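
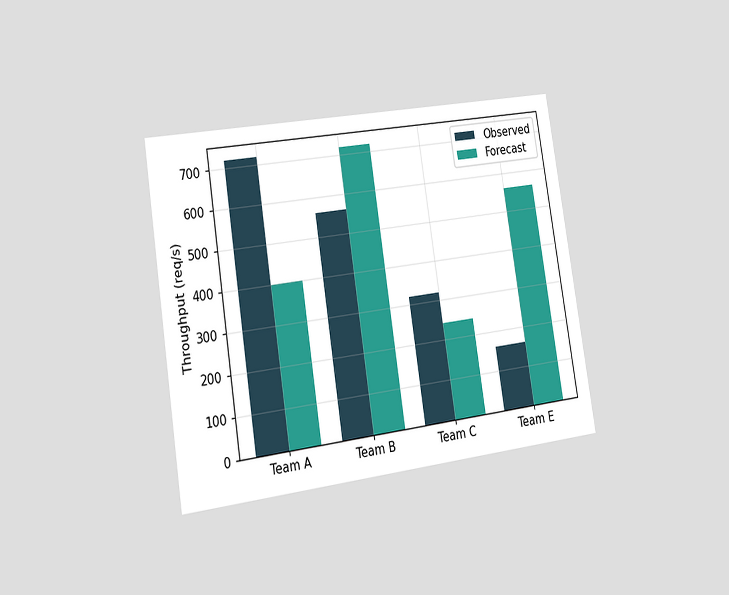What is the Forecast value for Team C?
The chart is tilted about 9° counter-clockwise and viewed slightly from the left. The Forecast bar at Team C reaches 240req/s on the y-axis.

240req/s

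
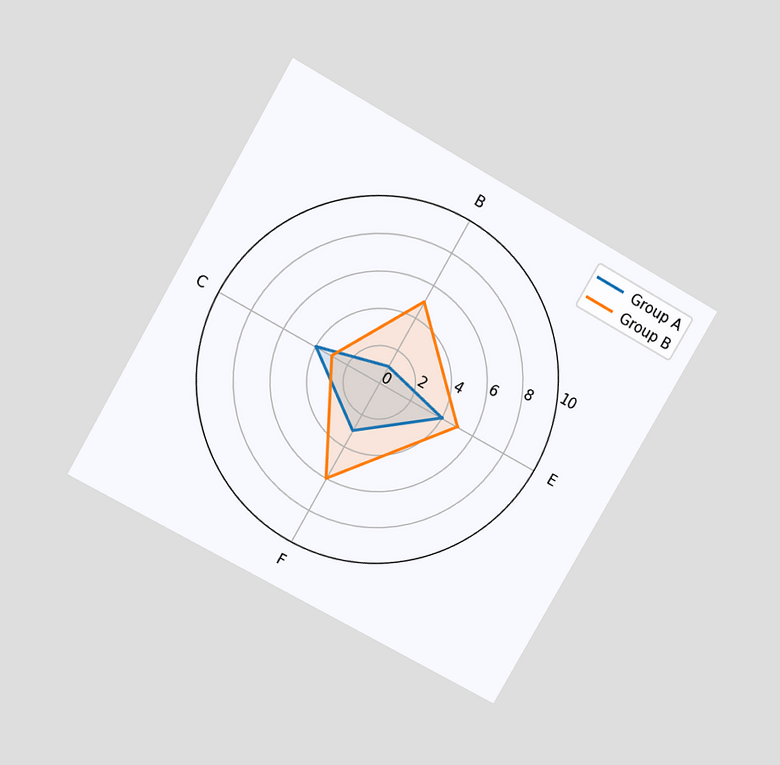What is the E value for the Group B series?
The chart is tilted about 30° clockwise and viewed at a slight angle. On the E axis, Group B reaches 5.

5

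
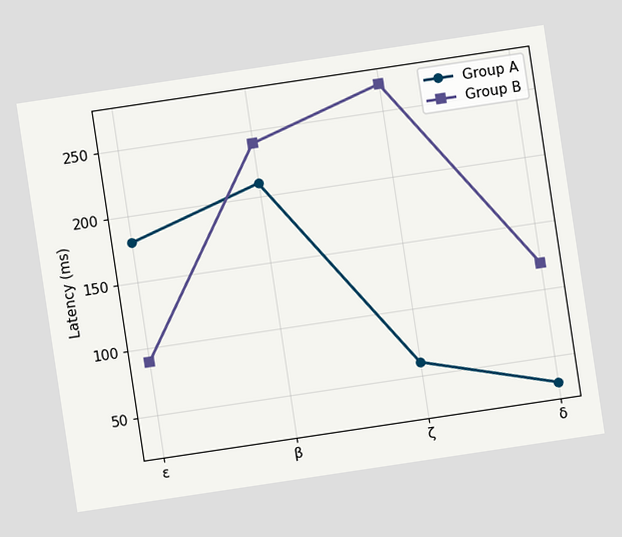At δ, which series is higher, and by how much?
Group B, by 90ms

The chart is tilted about 8° counter-clockwise. At δ, Group B sits above the other line by 90ms.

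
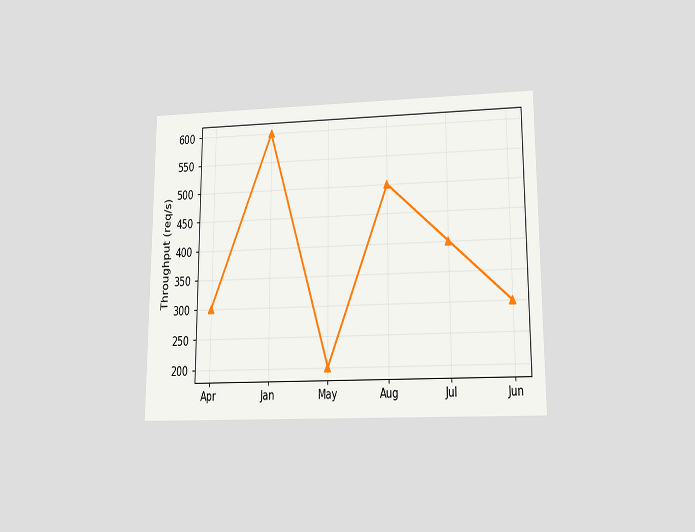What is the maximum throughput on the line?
The chart is viewed slightly from below. The highest point is at Jan, and reading across to the y-axis gives 600req/s.

600req/s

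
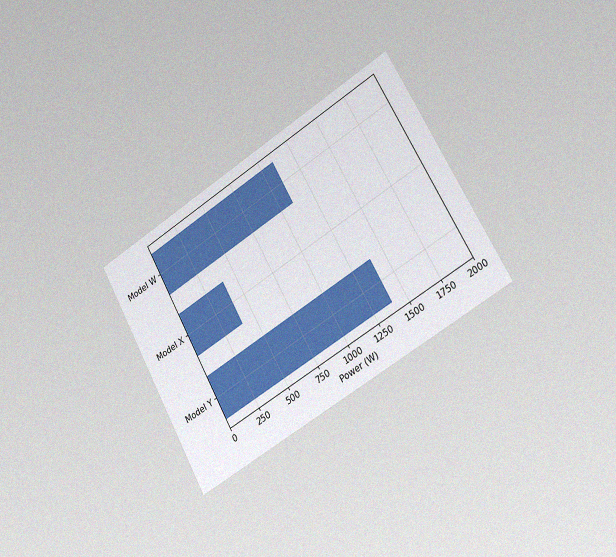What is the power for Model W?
1100W

The chart is tilted about 30° counter-clockwise and viewed slightly from the right, with some photo noise. Reading along the chart's x-axis, the Model W bar reaches 1100W.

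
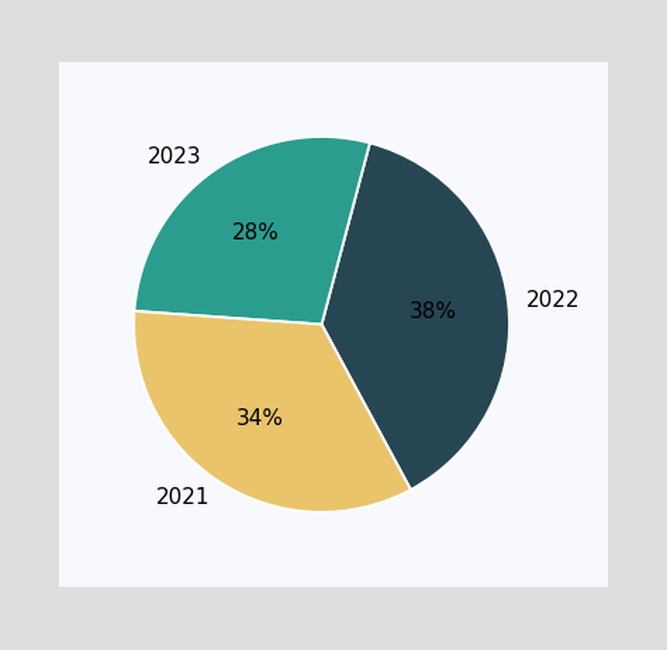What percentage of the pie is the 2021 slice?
The 2021 slice takes up 34% of the pie.

34%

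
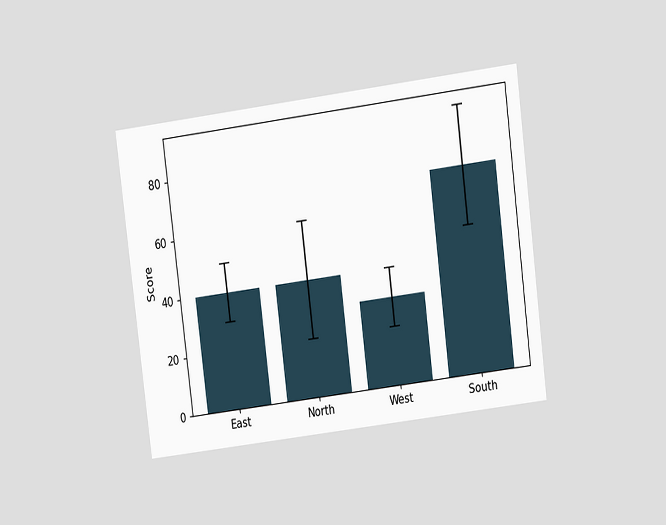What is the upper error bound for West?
The chart is tilted about 7° counter-clockwise and viewed at a slight angle. The West bar's upper whisker reaches 40.

40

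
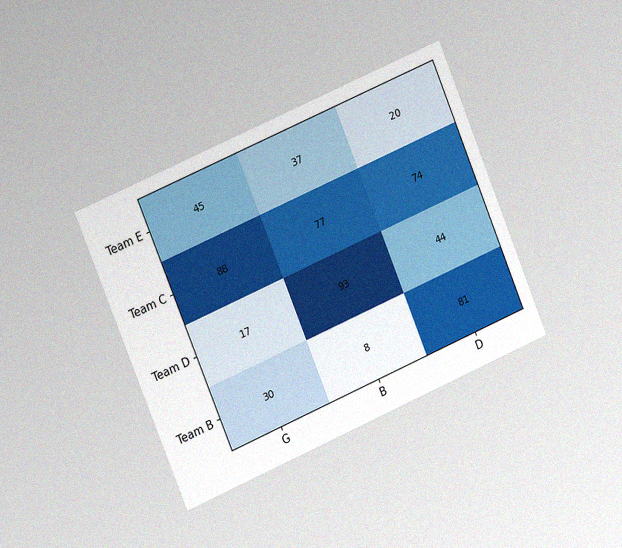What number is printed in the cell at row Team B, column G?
30

The chart is tilted about 23° counter-clockwise and viewed slightly from the left, with some photo noise. The (Team B, G) cell reads 30.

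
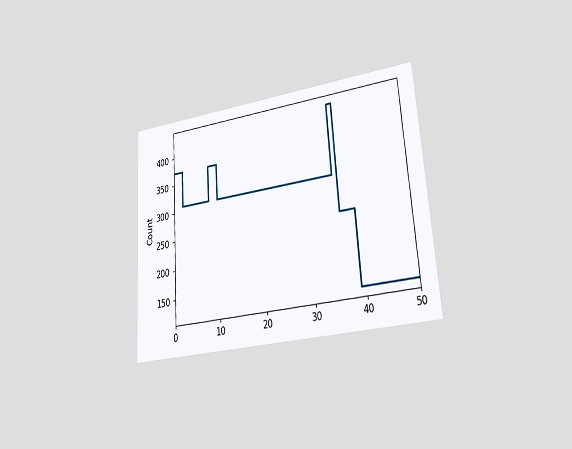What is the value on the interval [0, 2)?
372

The chart is tilted about 4° counter-clockwise and viewed slightly from the right. On [0, 2) the step sits at 372.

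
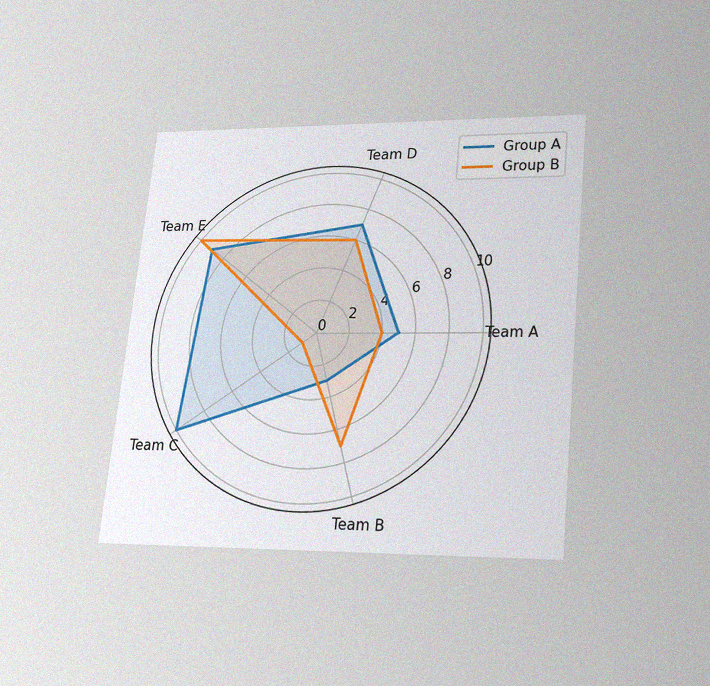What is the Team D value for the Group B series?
6

The chart is tilted about 6° clockwise and viewed slightly from below, with some photo noise. On the Team D axis, Group B reaches 6.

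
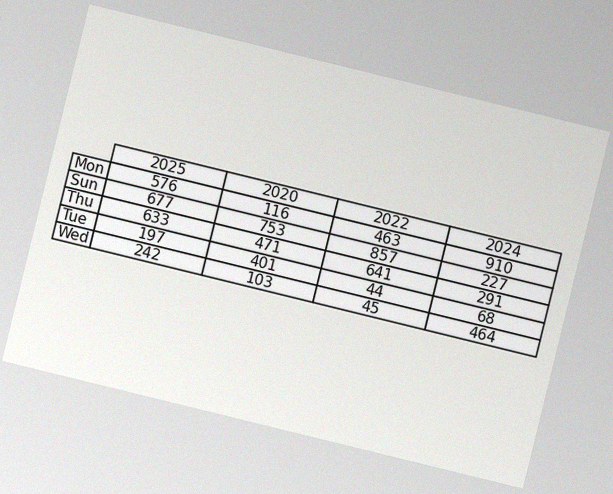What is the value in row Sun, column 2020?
The chart is tilted about 14° clockwise, with some photo noise. The (Sun, 2020) cell reads 753.

753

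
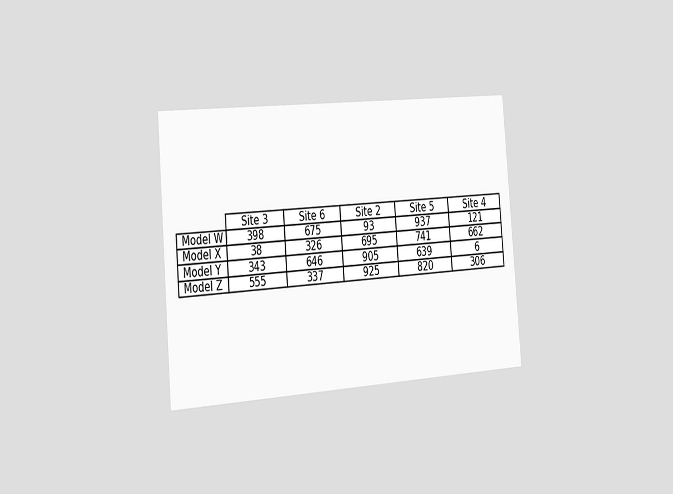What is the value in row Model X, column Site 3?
38

The chart is tilted about 5° counter-clockwise and viewed slightly from the left. The (Model X, Site 3) cell reads 38.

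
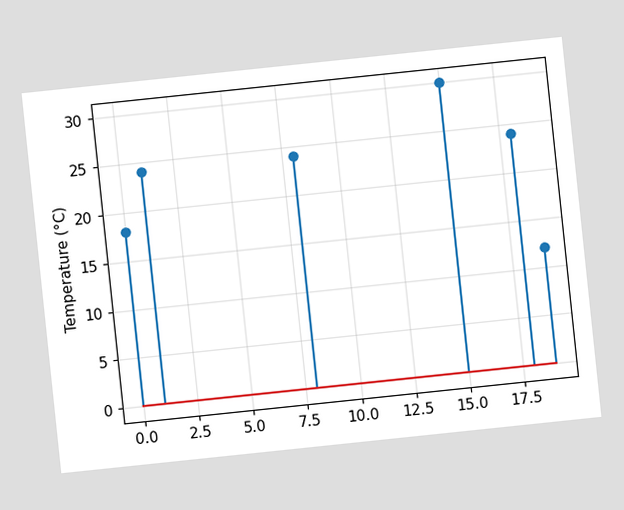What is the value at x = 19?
12°C

The chart is tilted about 6° counter-clockwise. The stem at x=19 reaches 12°C.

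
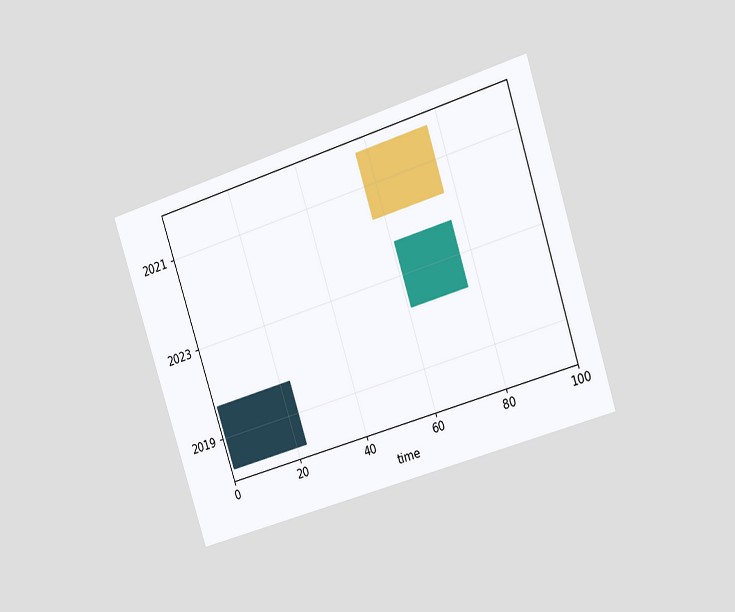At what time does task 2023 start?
61

The chart is tilted about 18° counter-clockwise and viewed slightly from the right. The 2023 bar begins at t=61.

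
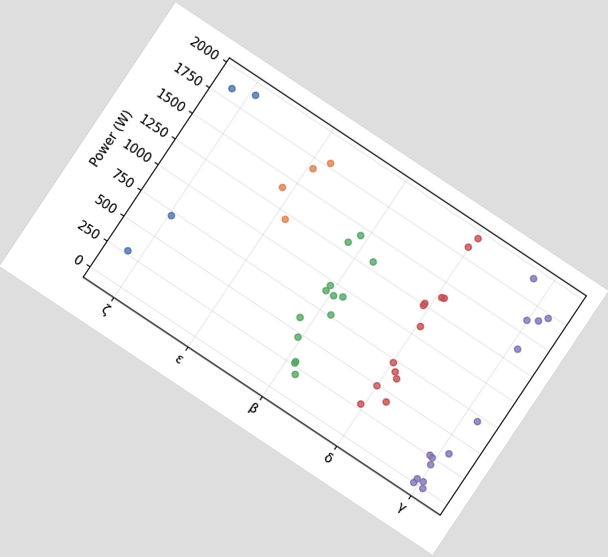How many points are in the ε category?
4

The chart is tilted about 34° clockwise. Counting the markers in the ε column gives 4.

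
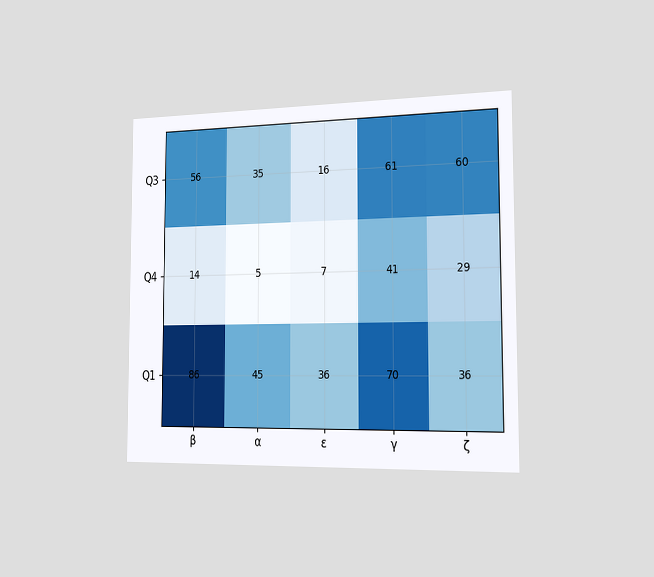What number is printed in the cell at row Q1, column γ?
The chart is viewed slightly from the right. The (Q1, γ) cell reads 70.

70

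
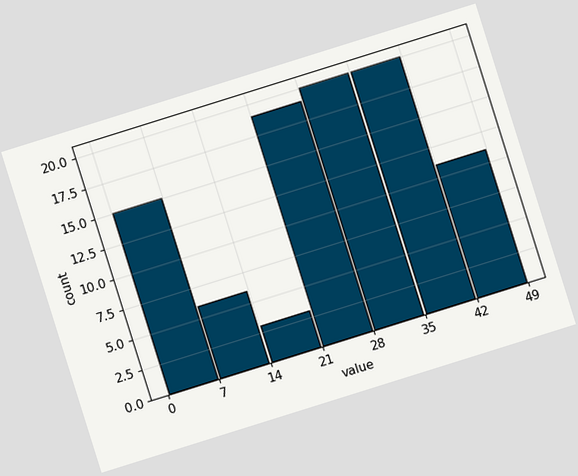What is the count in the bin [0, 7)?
The chart is tilted about 17° counter-clockwise. The [0, 7) bin has height 15.

15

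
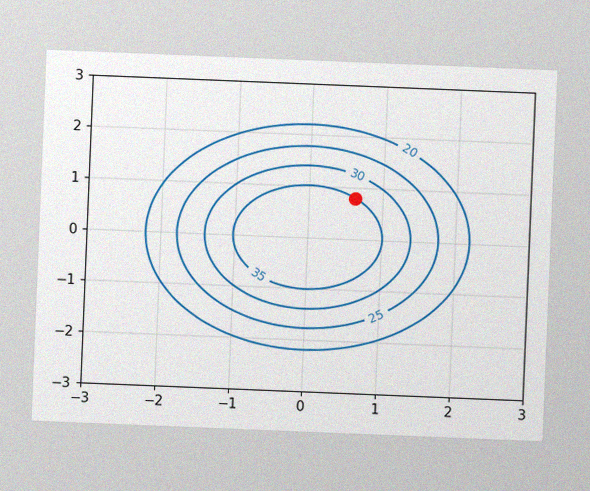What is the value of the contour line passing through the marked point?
The chart is tilted about 2° clockwise, with some photo noise. The marked point sits on the contour labelled 35.

35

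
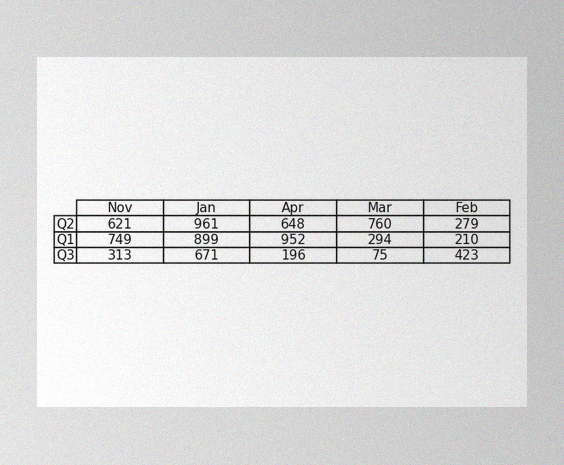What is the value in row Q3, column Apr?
The image has some photo noise and uneven lighting. The (Q3, Apr) cell reads 196.

196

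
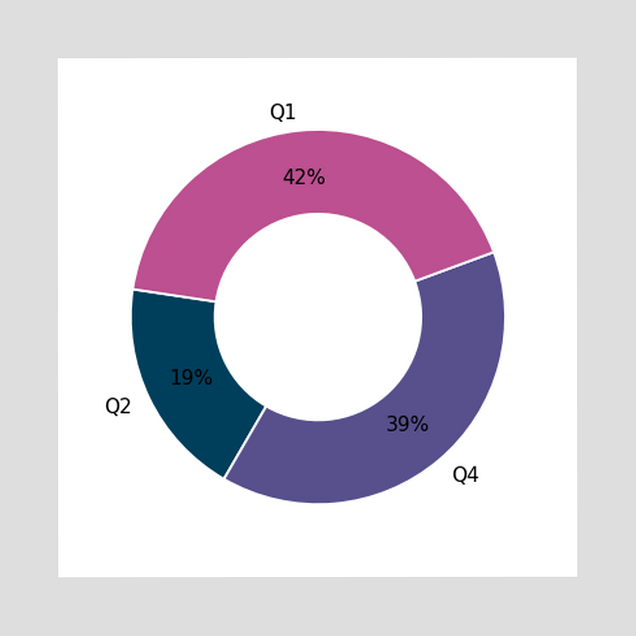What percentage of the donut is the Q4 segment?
The Q4 segment takes up 39% of the ring.

39%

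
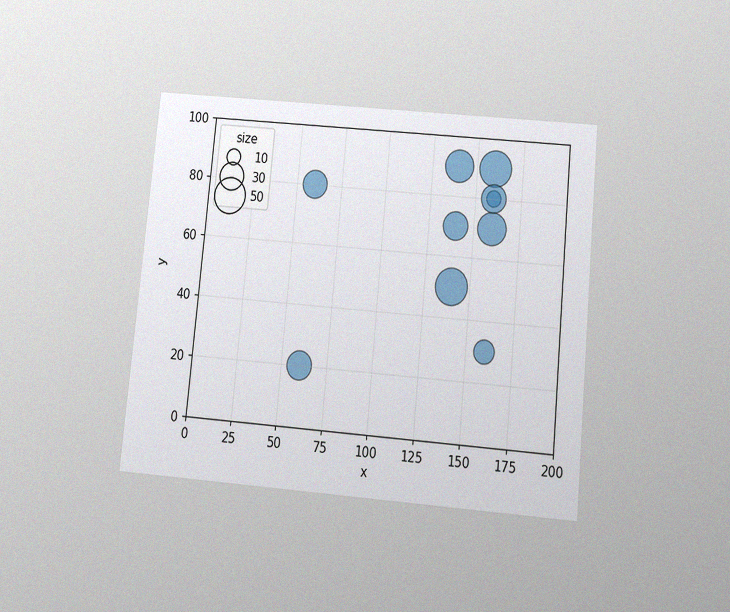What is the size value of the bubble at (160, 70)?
The chart is tilted about 5° clockwise and viewed slightly from below, with some photo noise. Matching the bubble at (160, 70) against the size legend gives 40.

40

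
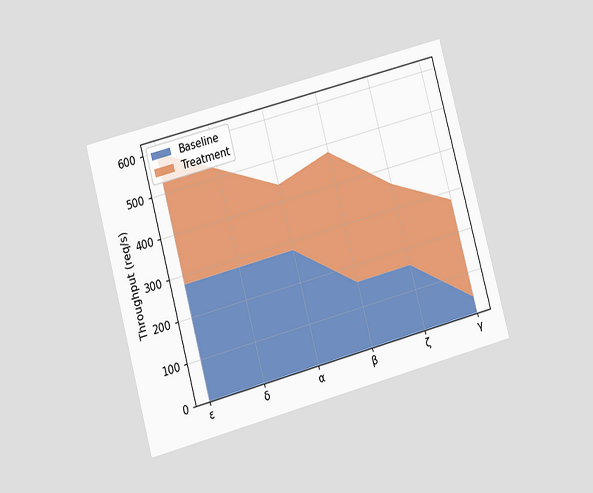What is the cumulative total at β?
The chart is tilted about 15° counter-clockwise and viewed at a slight angle. The stacked total at β reaches 480req/s.

480req/s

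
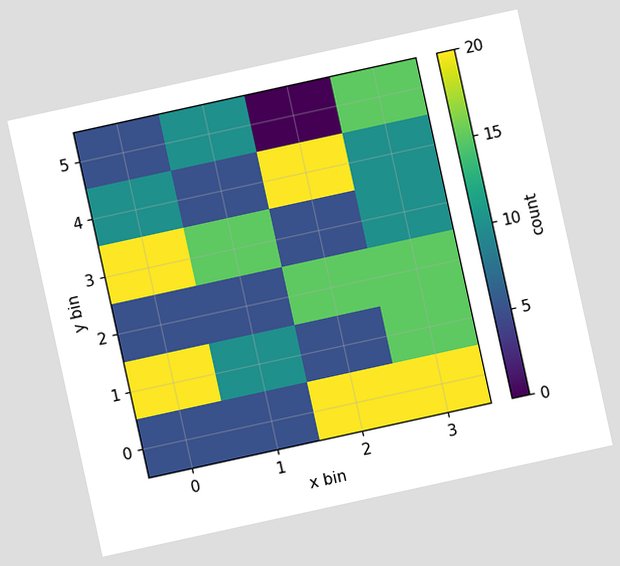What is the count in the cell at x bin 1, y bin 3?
15

The chart is tilted about 12° counter-clockwise. Matching the cell (1, 3) against the colorbar gives 15.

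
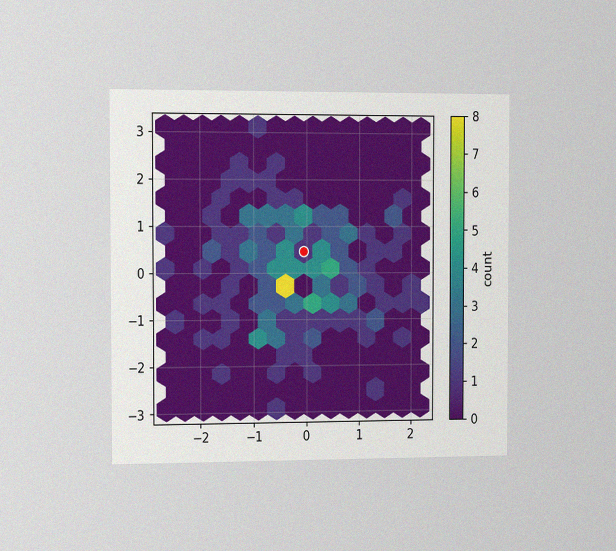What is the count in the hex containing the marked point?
1

The chart is viewed slightly from the left, with some photo noise. The marked hex reads 1 on the colorbar.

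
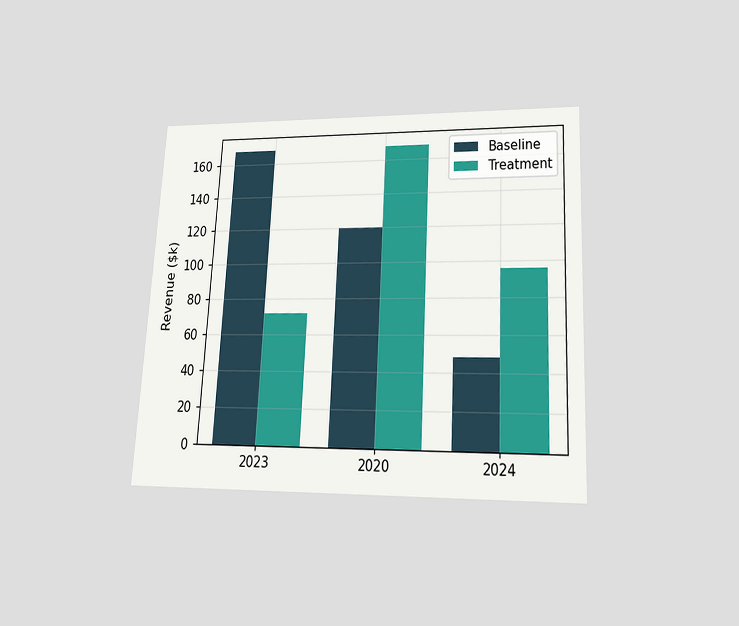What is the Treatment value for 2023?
The chart is tilted about 3° clockwise and viewed slightly from below. The Treatment bar at 2023 reaches $72k on the y-axis.

$72k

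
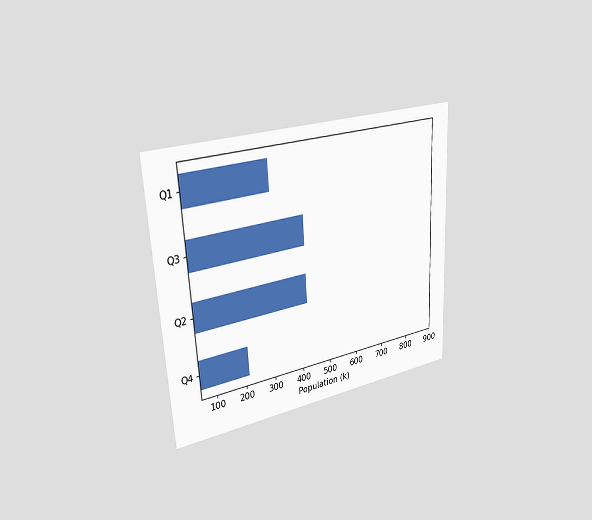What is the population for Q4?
The chart is tilted about 3° counter-clockwise and viewed slightly from the left. Reading along the chart's x-axis, the Q4 bar reaches 212k.

212k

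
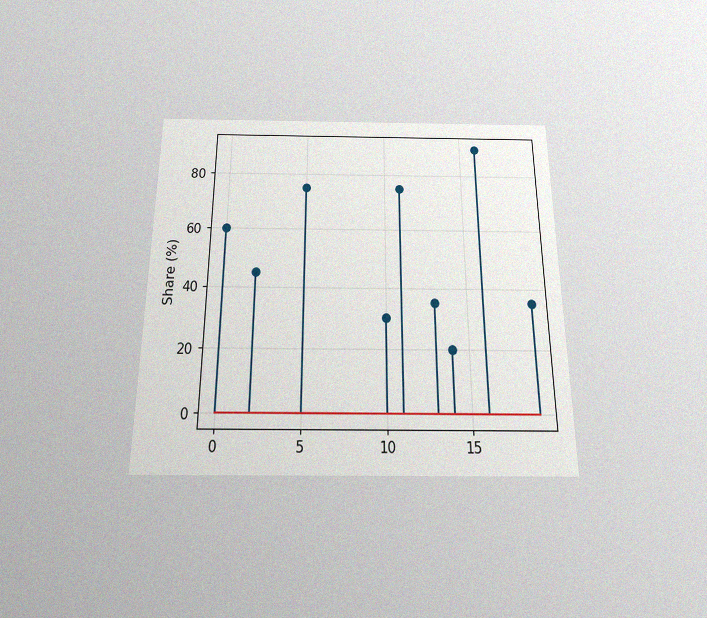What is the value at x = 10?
The chart is viewed slightly from below, with some photo noise. The stem at x=10 reaches 30%.

30%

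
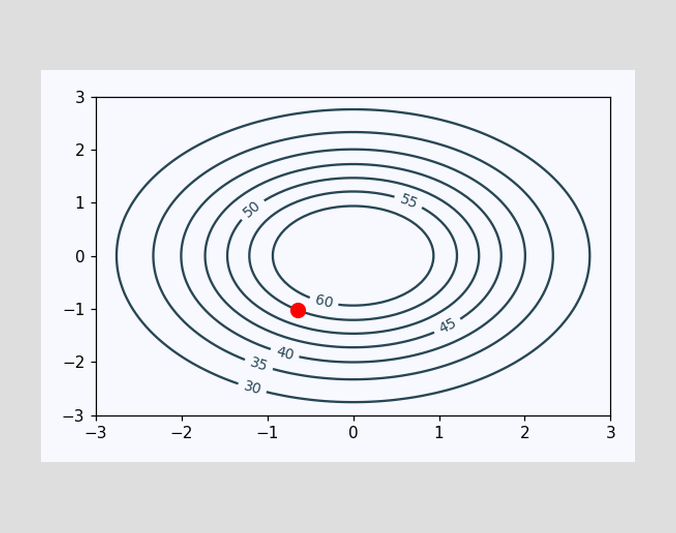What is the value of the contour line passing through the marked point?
55

The marked point sits on the contour labelled 55.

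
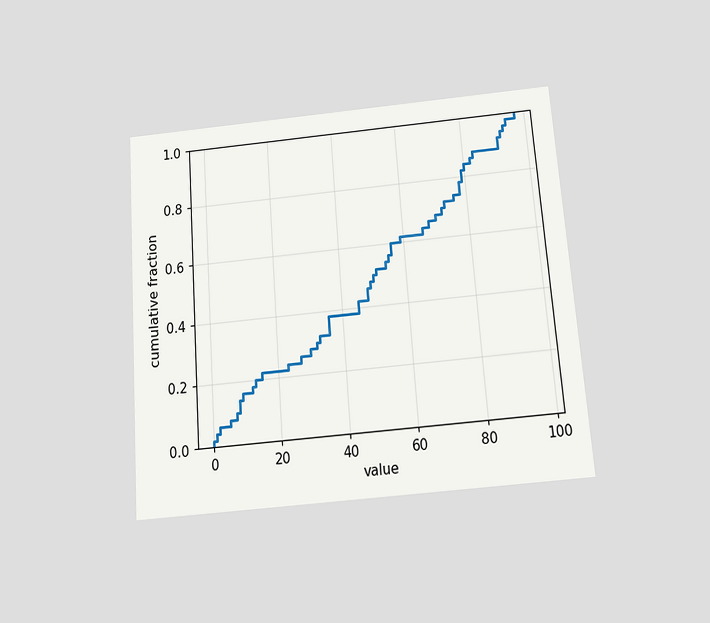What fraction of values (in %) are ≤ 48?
46%

The chart is tilted about 4° counter-clockwise and viewed slightly from below. At x=48 the ECDF step is at 46%.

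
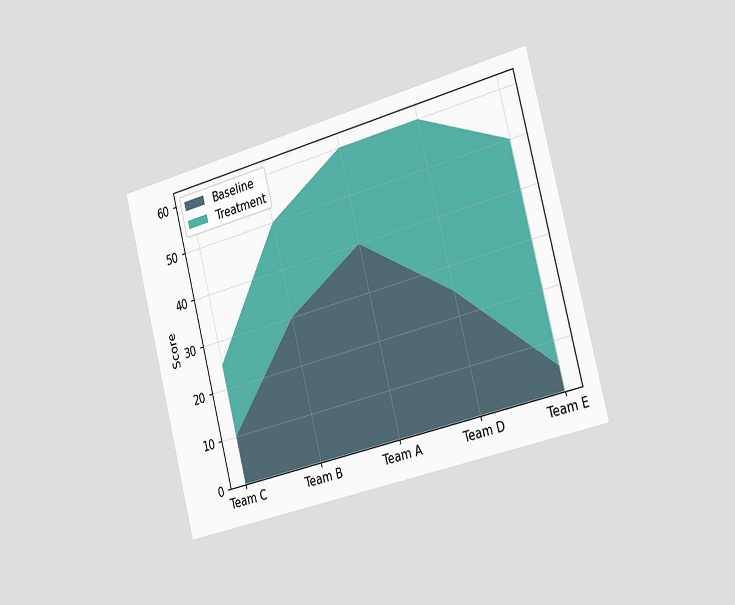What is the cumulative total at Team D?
The chart is tilted about 14° counter-clockwise and viewed slightly from the right. The stacked total at Team D reaches 60.

60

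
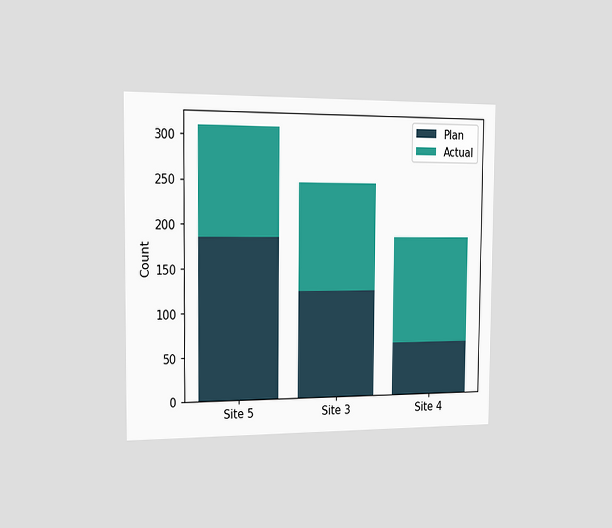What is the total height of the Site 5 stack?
The chart is viewed slightly from the left. The Site 5 stack's top reaches 310 on the y-axis.

310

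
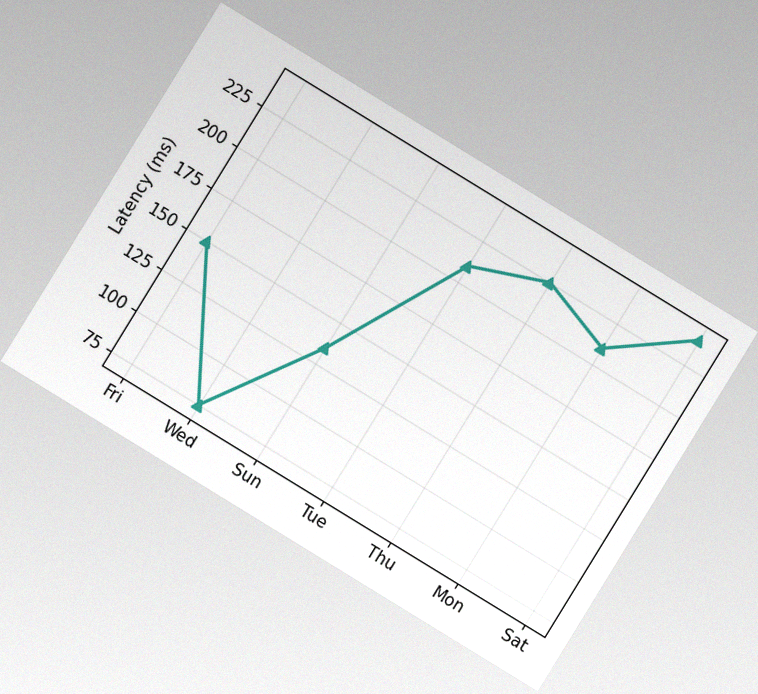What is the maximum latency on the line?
240ms

The chart is tilted about 32° clockwise, with some photo noise. The highest point is at Sat, and reading across to the y-axis gives 240ms.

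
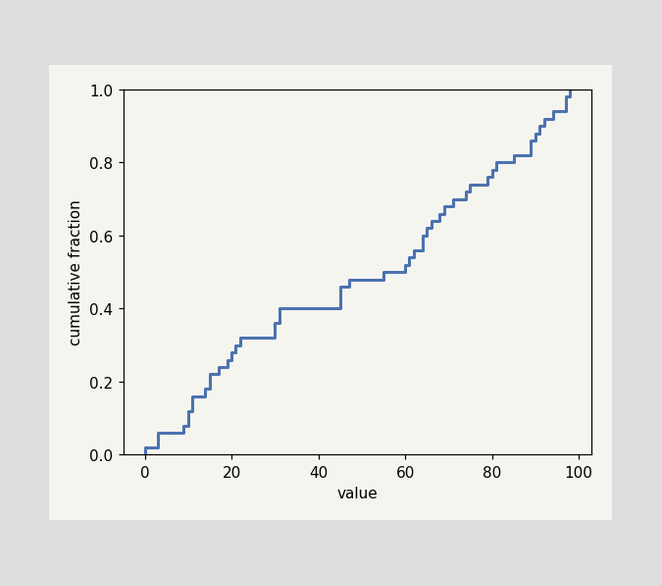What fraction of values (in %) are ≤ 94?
At x=94 the ECDF step is at 94%.

94%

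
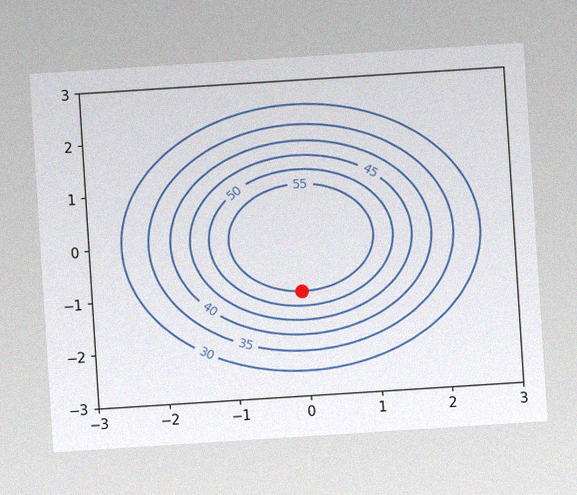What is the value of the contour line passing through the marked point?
55

The chart is tilted about 4° counter-clockwise, with some photo noise. The marked point sits on the contour labelled 55.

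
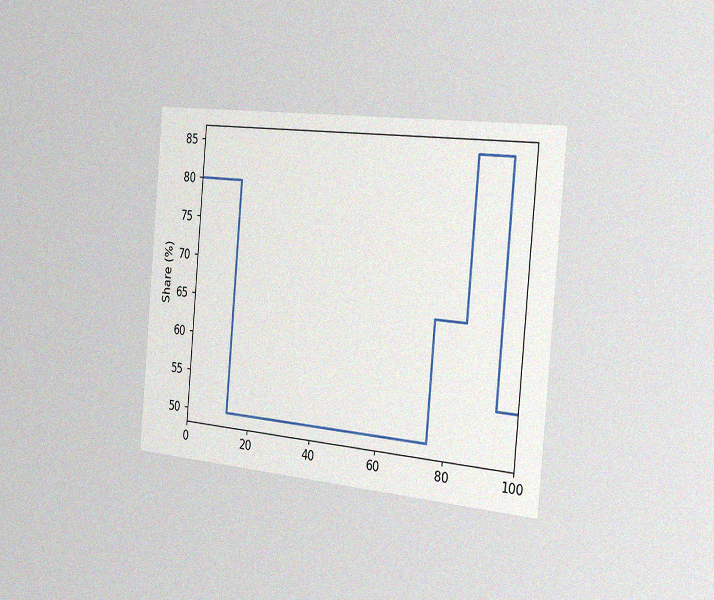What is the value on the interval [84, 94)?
85%

The chart is tilted about 5° clockwise and viewed slightly from the right, with some photo noise. On [84, 94) the step sits at 85%.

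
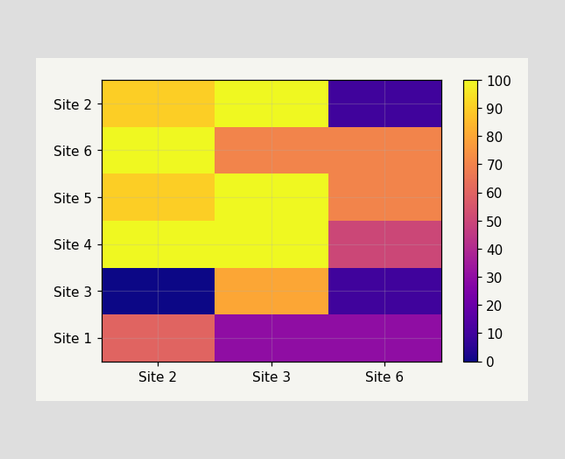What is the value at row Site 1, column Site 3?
Matching cell (Site 1, Site 3) against the colorbar gives 30.

30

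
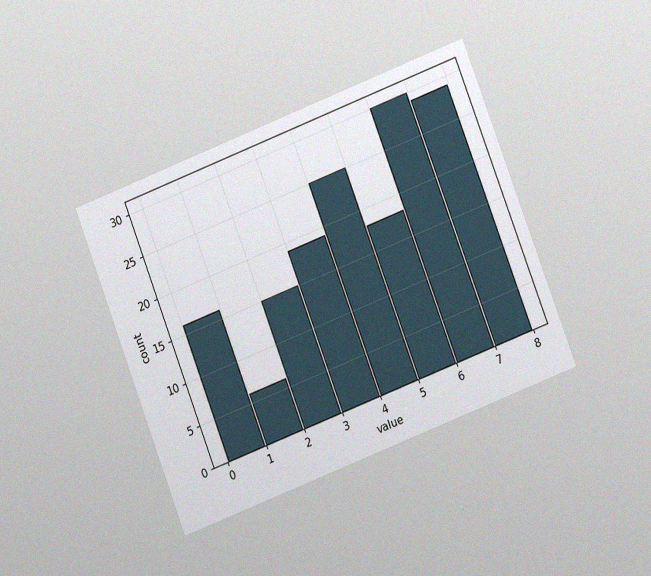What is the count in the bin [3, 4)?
19

The chart is tilted about 21° counter-clockwise and viewed at a slight angle, with some photo noise. The [3, 4) bin has height 19.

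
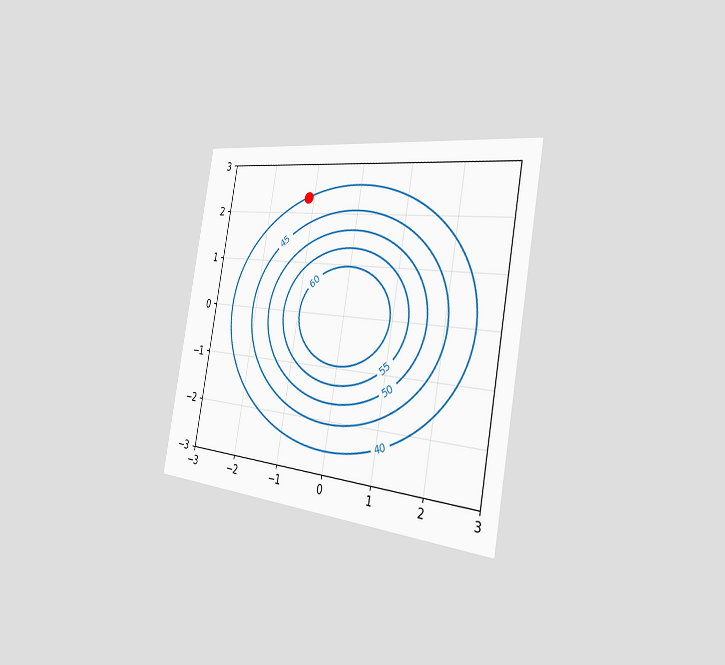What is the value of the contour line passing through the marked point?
The chart is tilted about 10° clockwise and viewed slightly from the right. The marked point sits on the contour labelled 40.

40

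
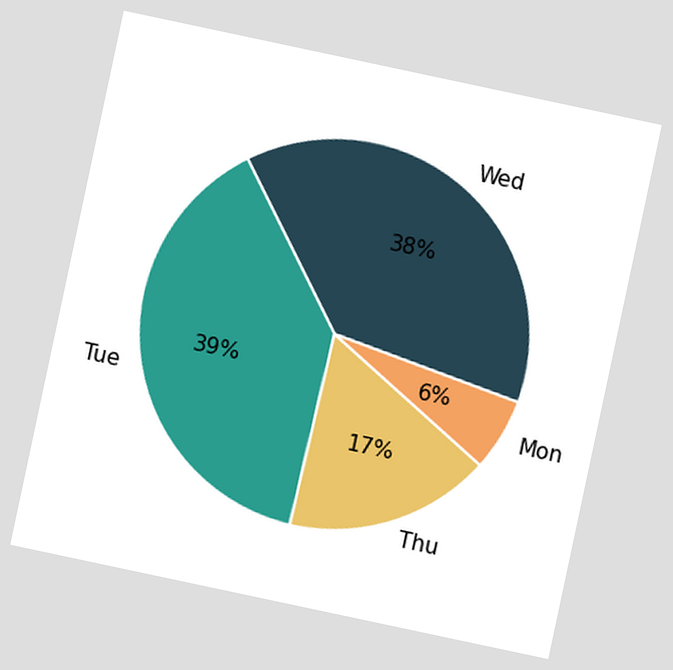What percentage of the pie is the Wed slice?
38%

The chart is tilted about 12° clockwise. The Wed slice takes up 38% of the pie.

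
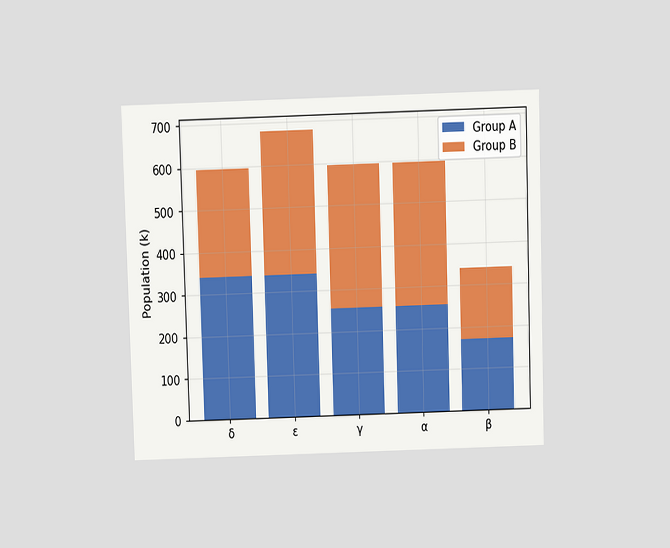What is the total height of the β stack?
The chart is viewed slightly from above. The β stack's top reaches 340k on the y-axis.

340k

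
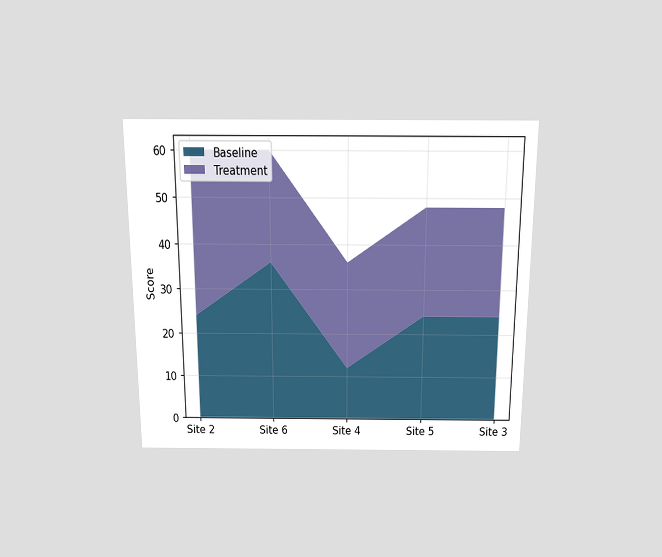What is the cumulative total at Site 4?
The chart is viewed slightly from above. The stacked total at Site 4 reaches 36.

36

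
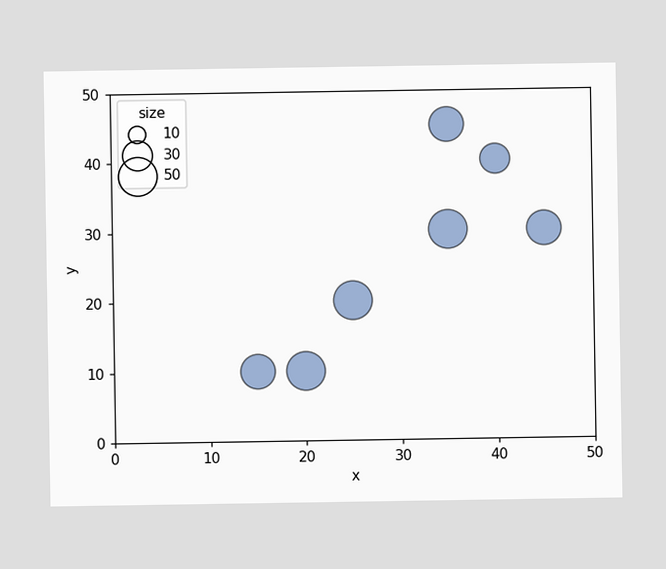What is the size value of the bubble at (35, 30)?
Matching the bubble at (35, 30) against the size legend gives 50.

50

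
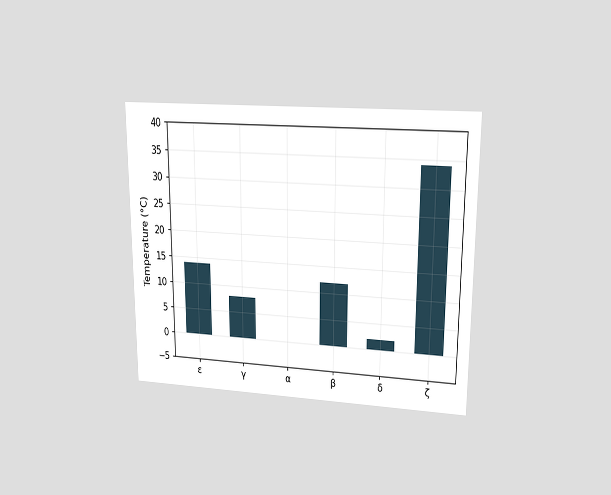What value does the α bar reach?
0°C

The chart is viewed at a slight angle. Reading along the chart's y-axis, the α bar reaches 0°C.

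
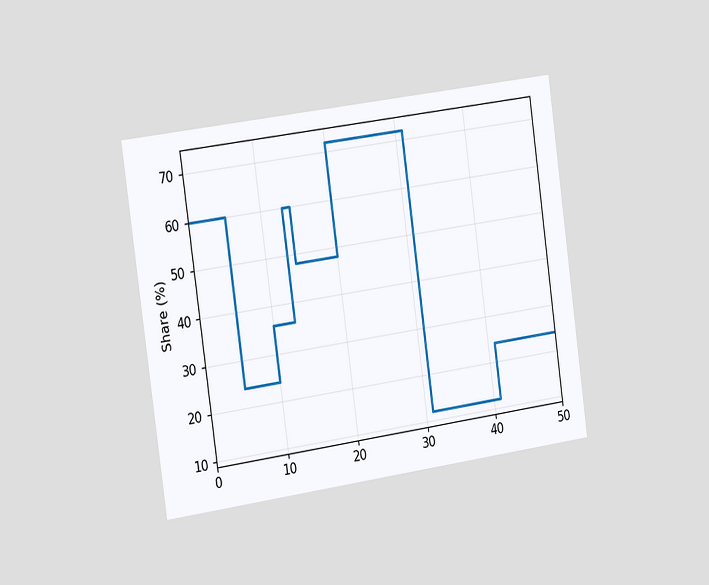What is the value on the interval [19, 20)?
The chart is tilted about 8° counter-clockwise and viewed slightly from the left. On [19, 20) the step sits at 48%.

48%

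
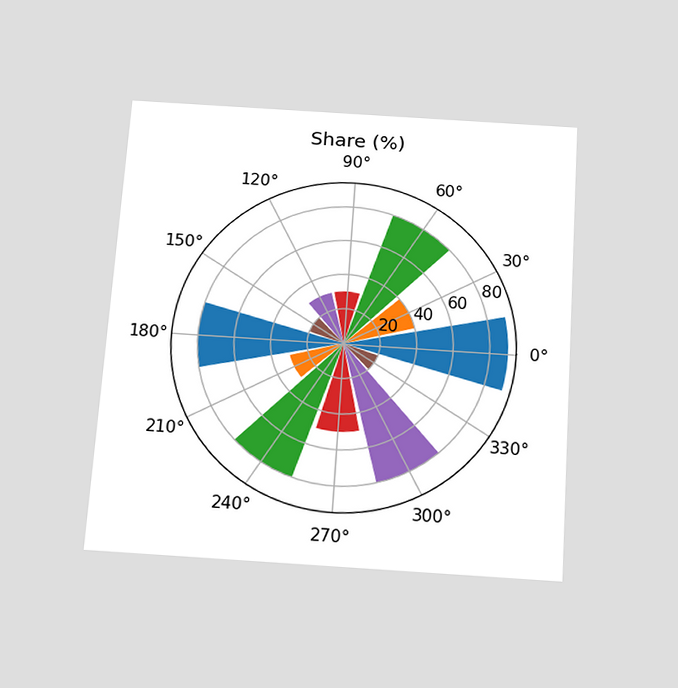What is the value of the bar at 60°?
80%

The chart is tilted about 4° clockwise and viewed slightly from below. The bar at 60° reaches 80% on the radial axis.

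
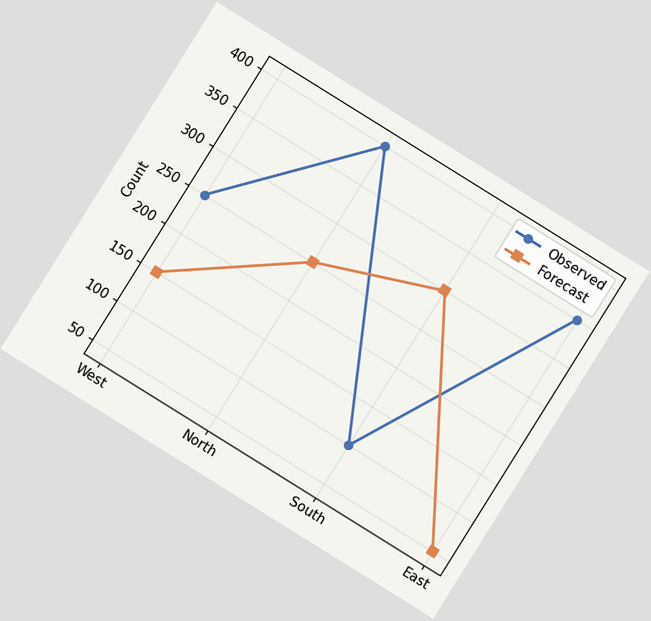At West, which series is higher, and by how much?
Observed, by 100

The chart is tilted about 32° clockwise. At West, Observed sits above the other line by 100.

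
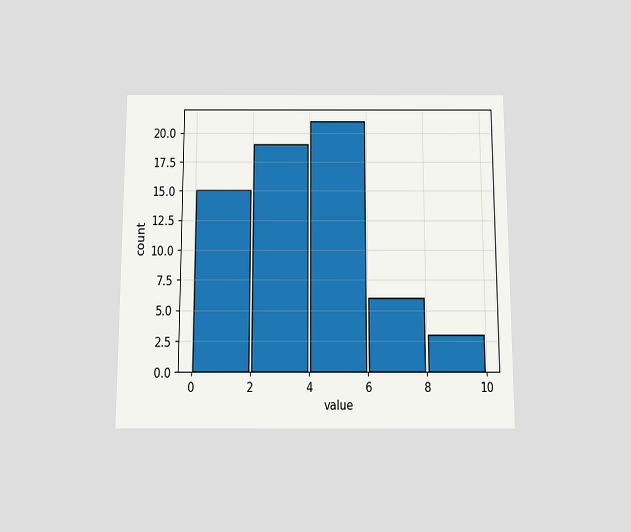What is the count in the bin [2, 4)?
19

The chart is viewed slightly from below. The [2, 4) bin has height 19.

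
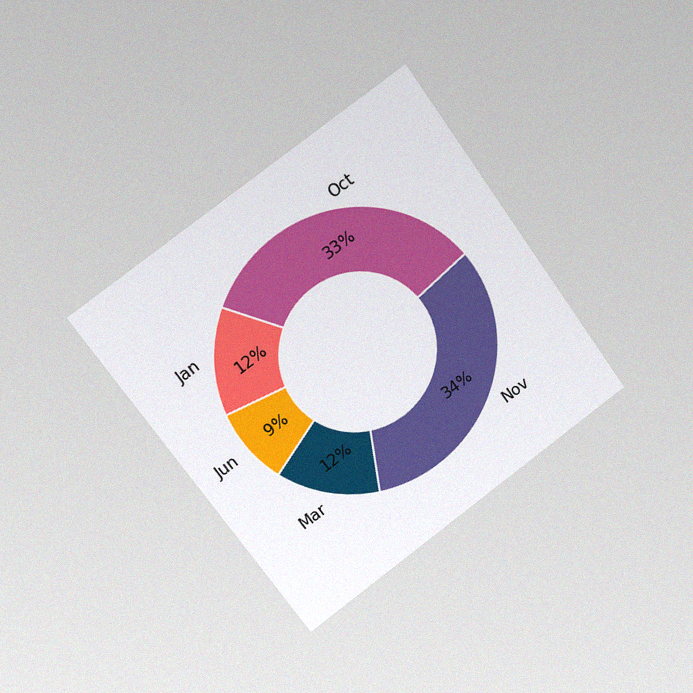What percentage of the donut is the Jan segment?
12%

The chart is tilted about 36° counter-clockwise and viewed slightly from the left, with some photo noise. The Jan segment takes up 12% of the ring.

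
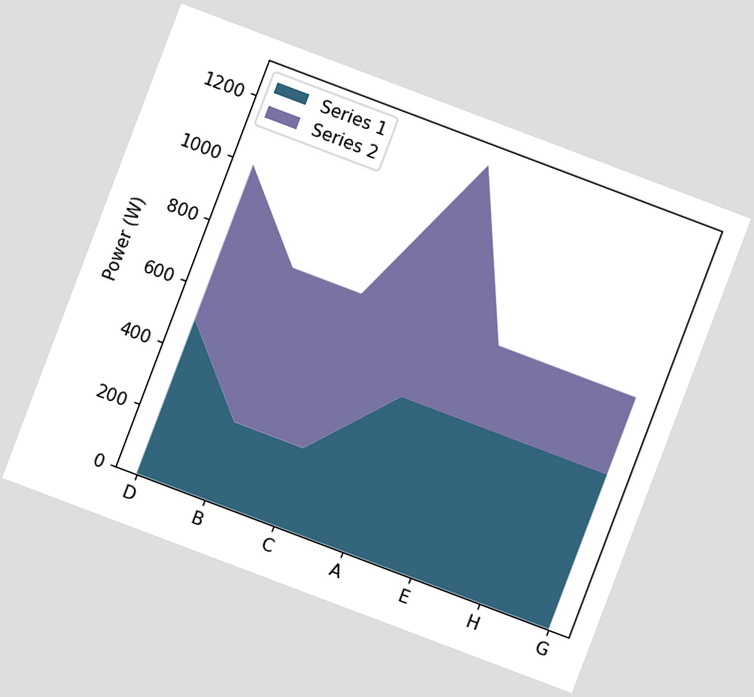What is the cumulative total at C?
The chart is tilted about 21° clockwise. The stacked total at C reaches 750W.

750W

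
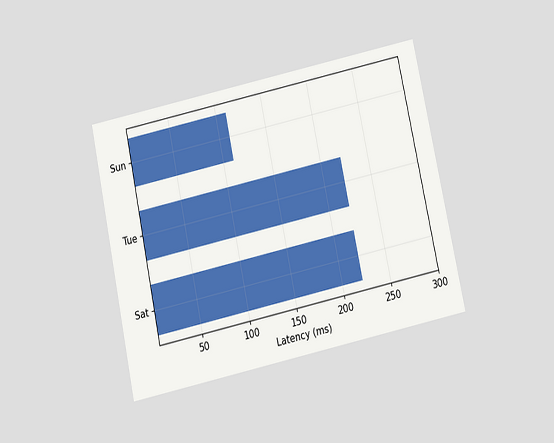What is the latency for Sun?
The chart is tilted about 12° counter-clockwise and viewed slightly from below. Reading along the chart's x-axis, the Sun bar reaches 111ms.

111ms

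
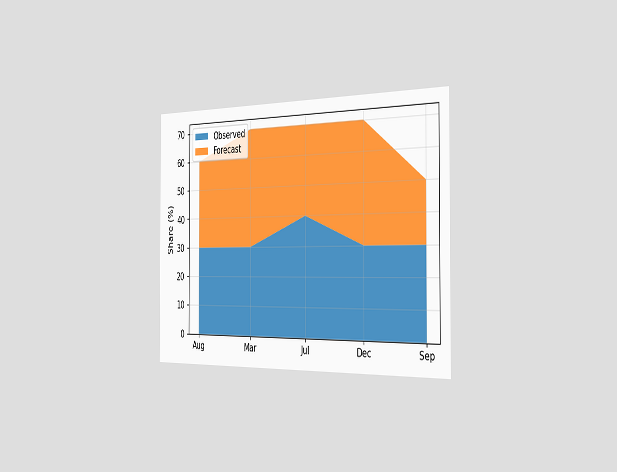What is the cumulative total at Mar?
The chart is viewed slightly from the right. The stacked total at Mar reaches 70%.

70%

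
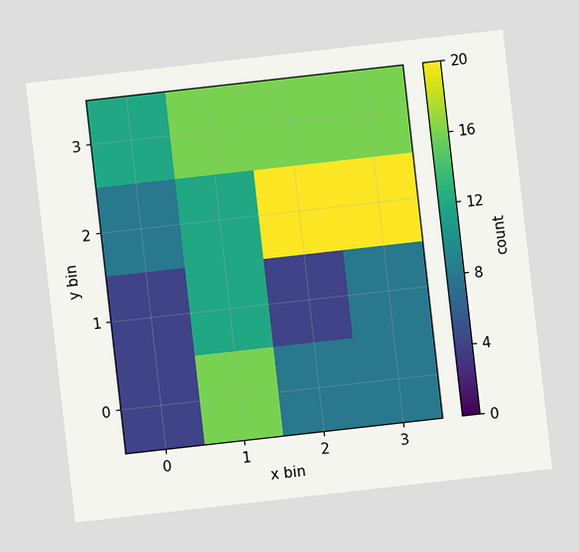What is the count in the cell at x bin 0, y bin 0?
The chart is tilted about 6° counter-clockwise. Matching the cell (0, 0) against the colorbar gives 4.

4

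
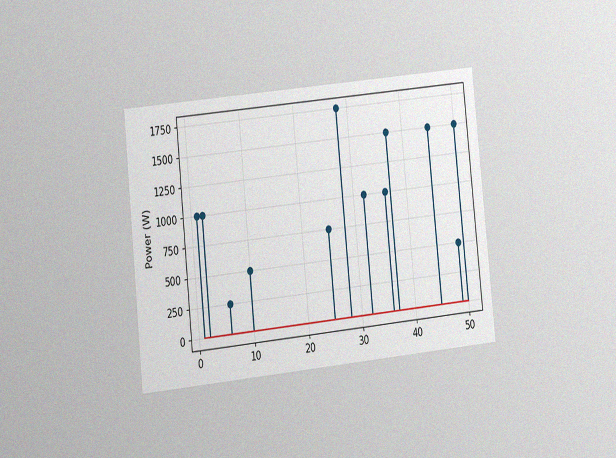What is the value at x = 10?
The chart is tilted about 6° counter-clockwise and viewed at a slight angle, with some photo noise. The stem at x=10 reaches 500W.

500W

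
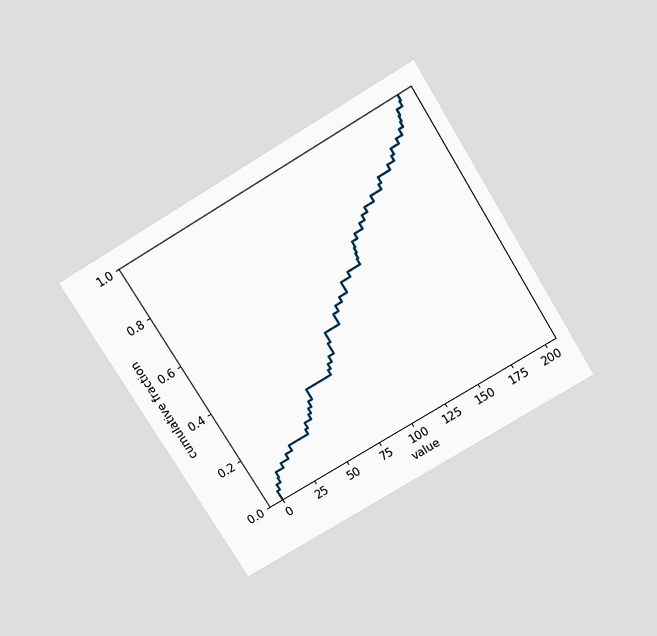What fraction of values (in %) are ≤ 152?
The chart is tilted about 31° counter-clockwise and viewed slightly from above. At x=152 the ECDF step is at 76%.

76%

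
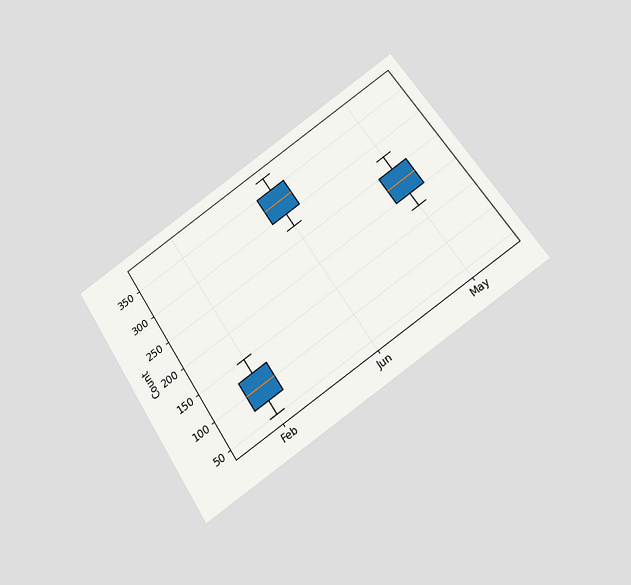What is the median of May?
225

The chart is tilted about 34° counter-clockwise and viewed slightly from below. The median line in the May box sits at 225.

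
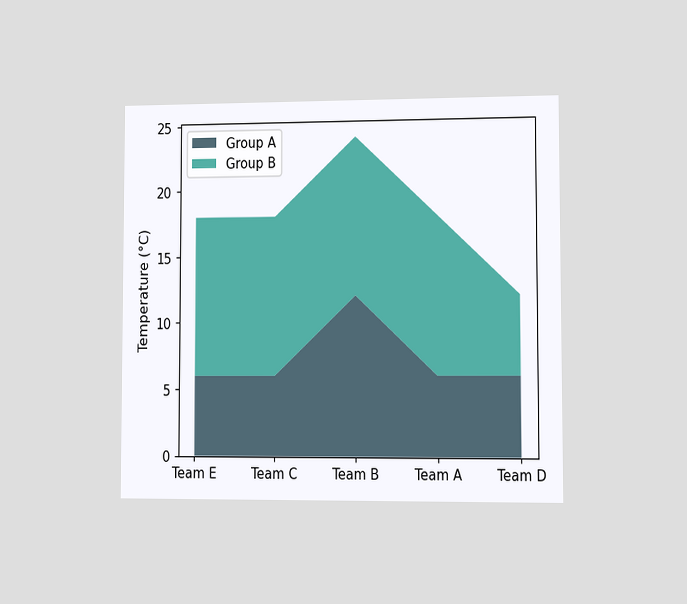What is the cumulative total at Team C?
18°C

The chart is viewed slightly from the right. The stacked total at Team C reaches 18°C.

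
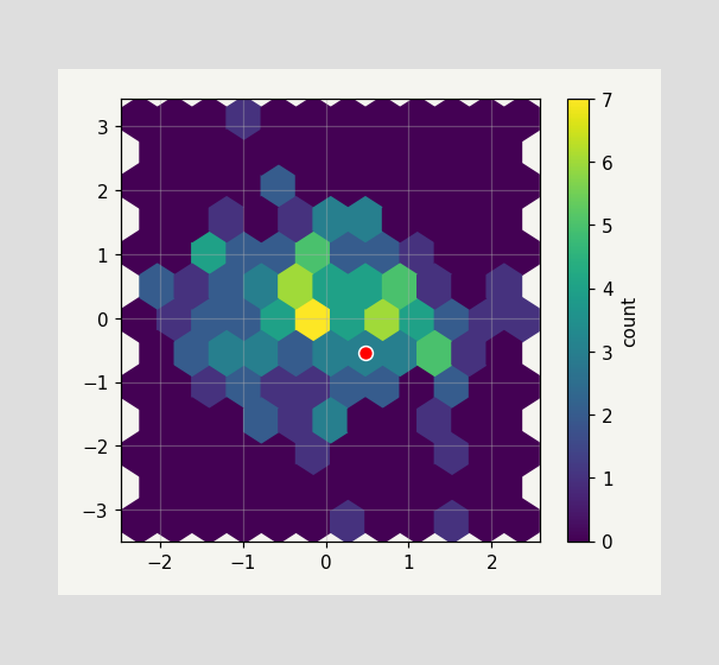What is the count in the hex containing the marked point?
3

The marked hex reads 3 on the colorbar.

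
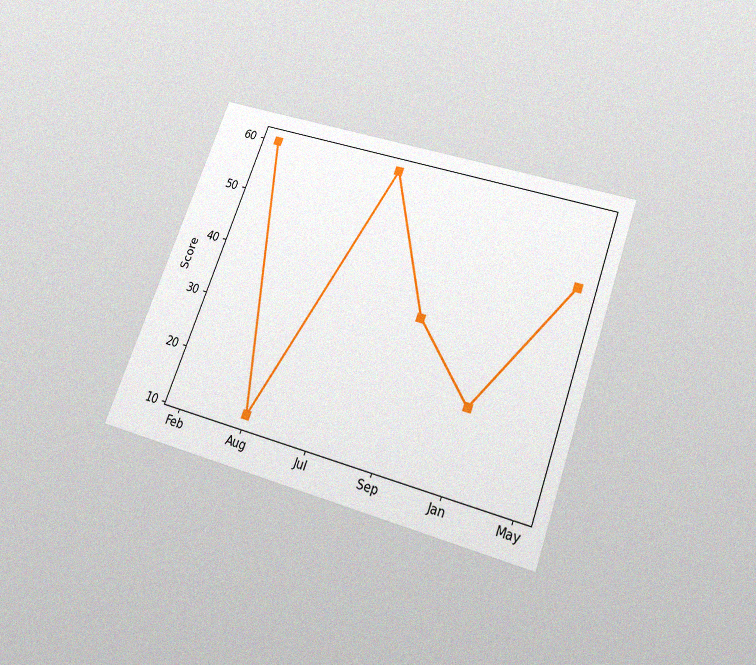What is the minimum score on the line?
The chart is tilted about 20° clockwise and viewed slightly from below, with some photo noise. The lowest point is at Aug, and reading across to the y-axis gives 12.

12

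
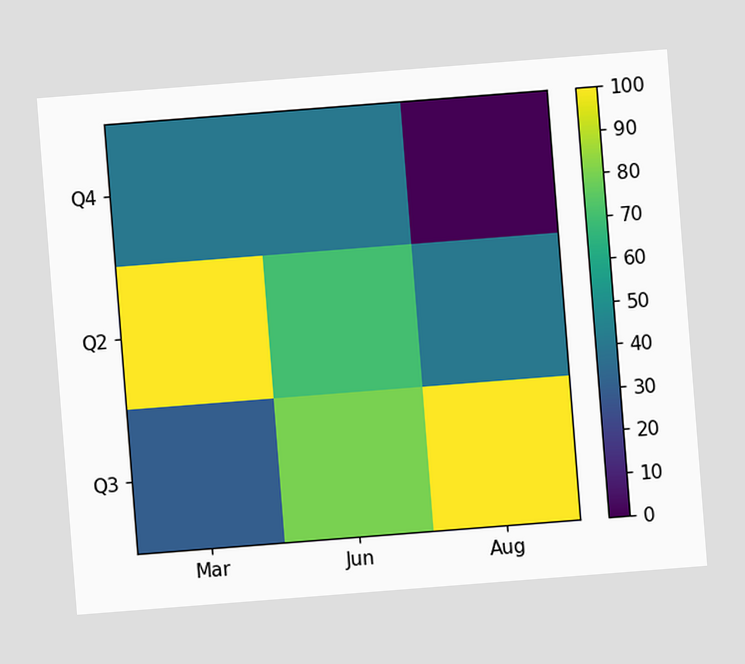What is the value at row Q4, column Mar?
The chart is tilted about 4° counter-clockwise. Matching cell (Q4, Mar) against the colorbar gives 40.

40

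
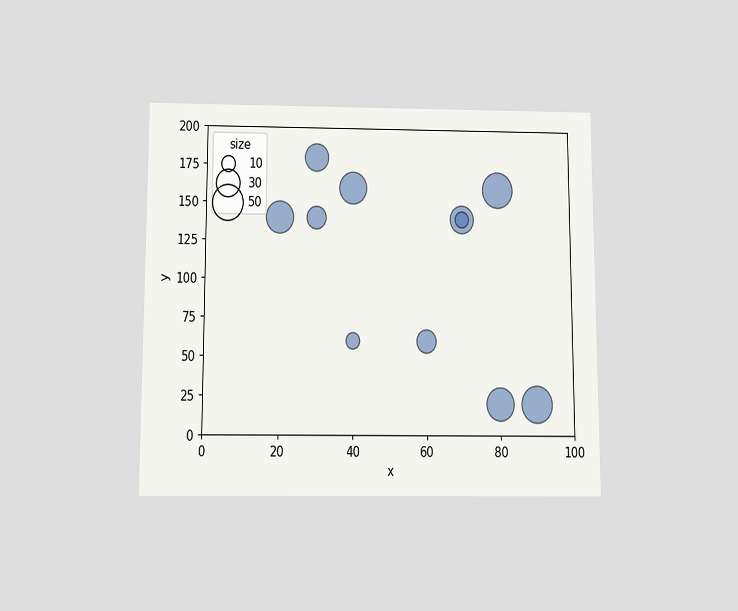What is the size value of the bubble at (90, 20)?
The chart is viewed slightly from below. Matching the bubble at (90, 20) against the size legend gives 50.

50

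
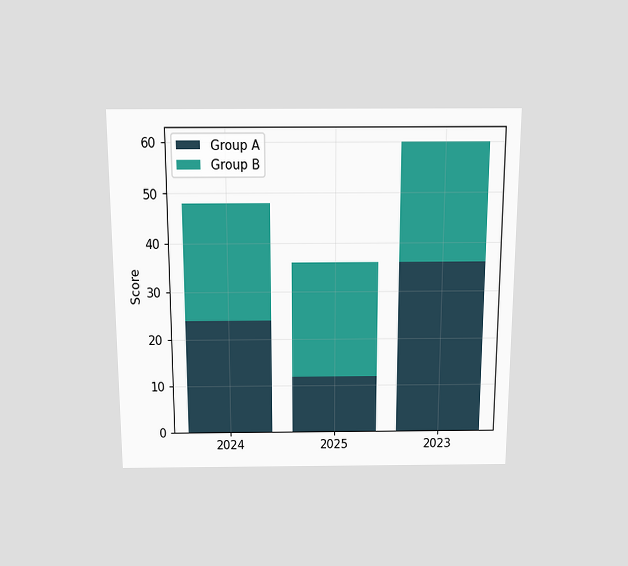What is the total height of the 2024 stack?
48

The chart is viewed slightly from above. The 2024 stack's top reaches 48 on the y-axis.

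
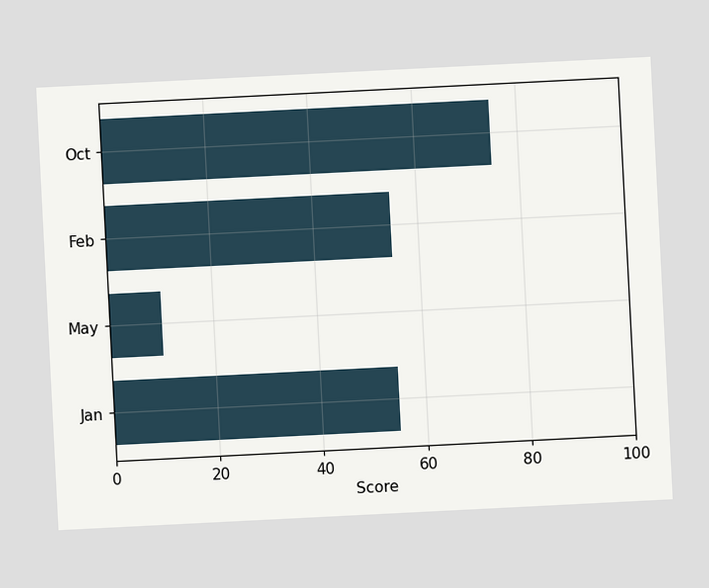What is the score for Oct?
The chart is tilted about 3° counter-clockwise. Reading along the chart's x-axis, the Oct bar reaches 75.

75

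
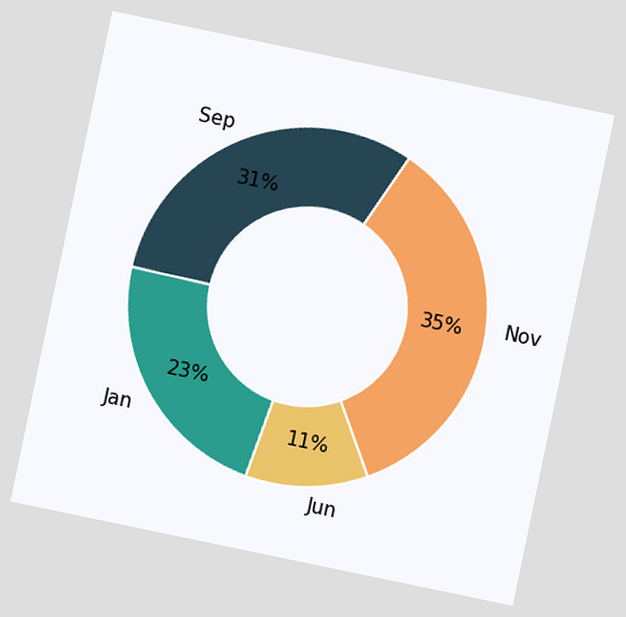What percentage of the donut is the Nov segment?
35%

The chart is tilted about 12° clockwise. The Nov segment takes up 35% of the ring.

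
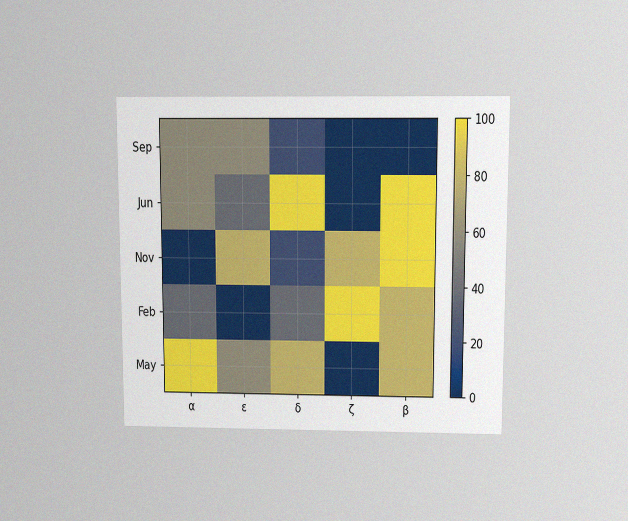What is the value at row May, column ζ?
The chart is viewed slightly from above, with some photo noise. Matching cell (May, ζ) against the colorbar gives 0.

0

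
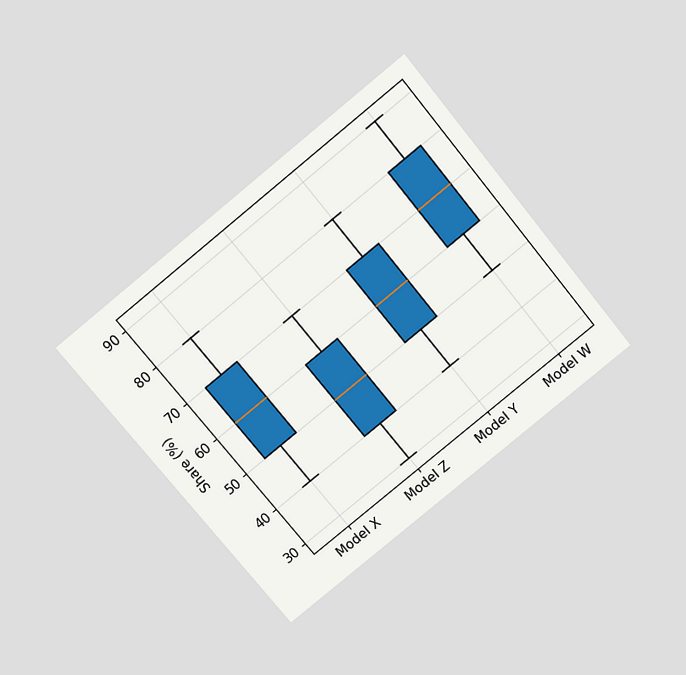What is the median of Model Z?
50%

The chart is tilted about 39° counter-clockwise and viewed slightly from above. The median line in the Model Z box sits at 50%.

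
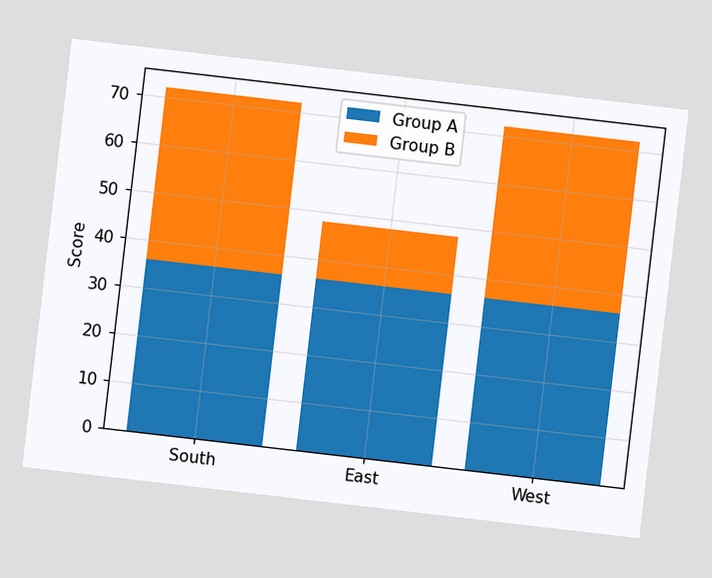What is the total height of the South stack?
72

The chart is tilted about 7° clockwise. The South stack's top reaches 72 on the y-axis.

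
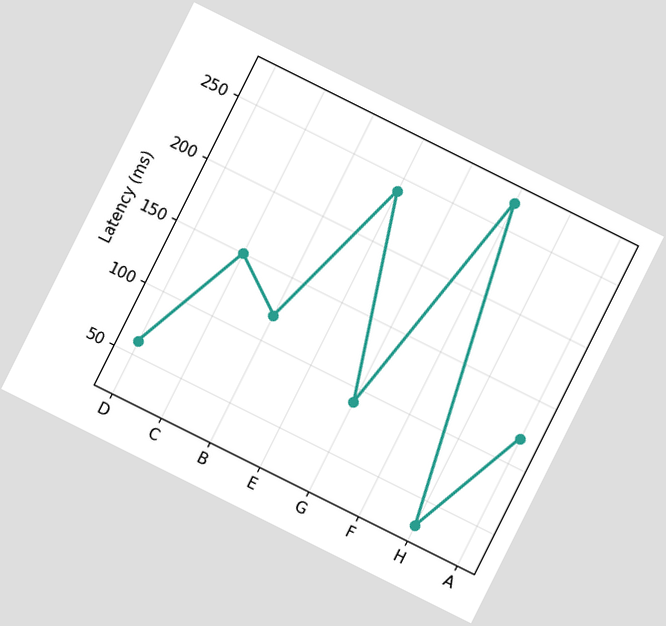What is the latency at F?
The chart is tilted about 27° clockwise. At F, the line is at 270ms.

270ms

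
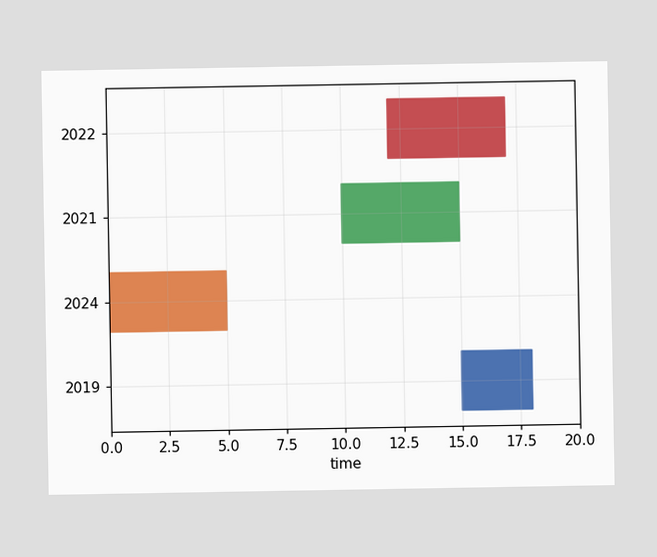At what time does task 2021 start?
The 2021 bar begins at t=10.

10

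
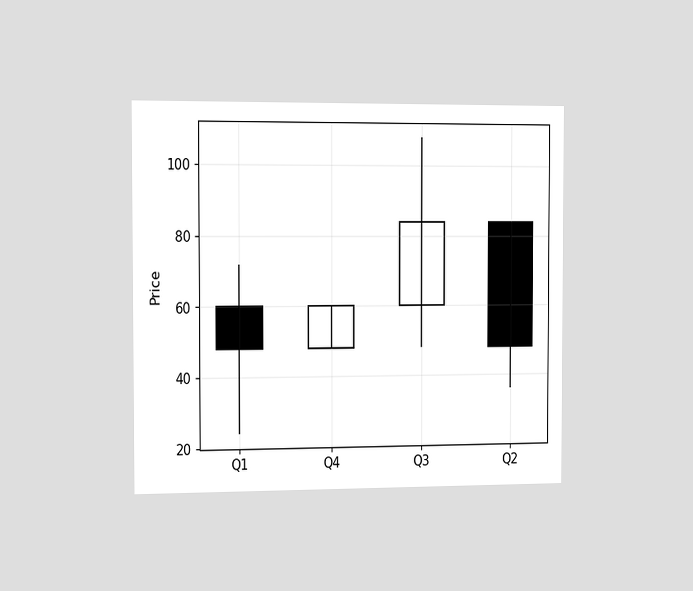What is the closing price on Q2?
The chart is viewed slightly from the left. The Q2 candle closes at 48.

48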